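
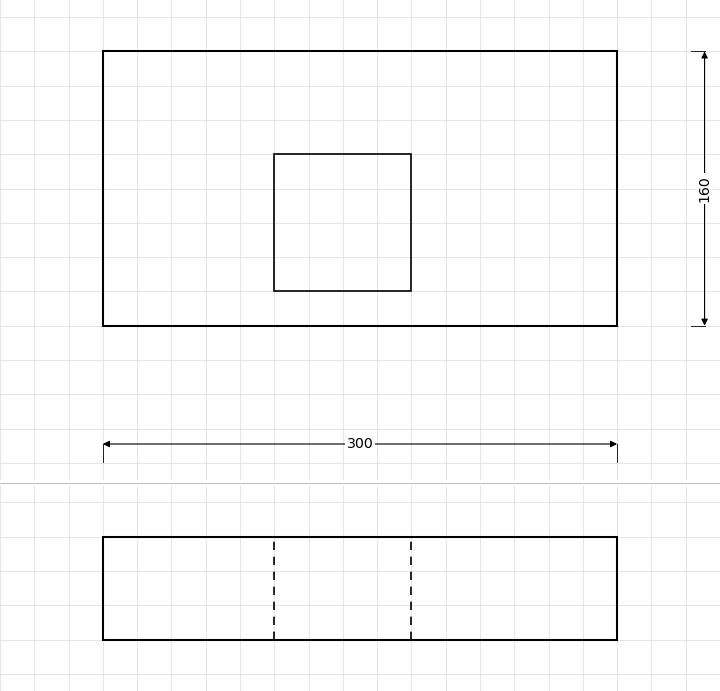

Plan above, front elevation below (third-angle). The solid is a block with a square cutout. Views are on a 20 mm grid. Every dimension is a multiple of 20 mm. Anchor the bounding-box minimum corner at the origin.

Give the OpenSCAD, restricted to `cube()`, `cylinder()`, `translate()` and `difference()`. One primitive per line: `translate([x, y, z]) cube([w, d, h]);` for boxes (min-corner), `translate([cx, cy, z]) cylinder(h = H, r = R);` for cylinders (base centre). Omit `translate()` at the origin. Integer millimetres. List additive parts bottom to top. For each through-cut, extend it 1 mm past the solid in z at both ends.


difference() {
  cube([300, 160, 60]);
  translate([100, 20, -1]) cube([80, 80, 62]);
}


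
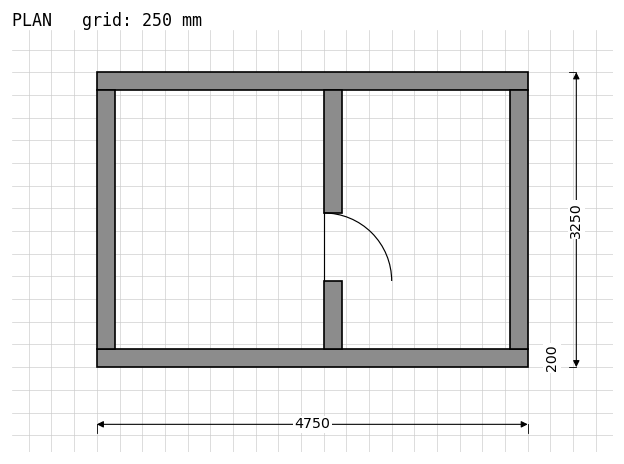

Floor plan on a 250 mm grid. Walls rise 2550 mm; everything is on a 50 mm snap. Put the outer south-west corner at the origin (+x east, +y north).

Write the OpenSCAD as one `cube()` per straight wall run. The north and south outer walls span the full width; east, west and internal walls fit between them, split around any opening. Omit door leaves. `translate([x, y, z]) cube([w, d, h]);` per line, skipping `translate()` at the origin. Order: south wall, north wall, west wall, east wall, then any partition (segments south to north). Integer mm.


cube([4750, 200, 2550]);
translate([0, 3050, 0]) cube([4750, 200, 2550]);
translate([0, 200, 0]) cube([200, 2850, 2550]);
translate([4550, 200, 0]) cube([200, 2850, 2550]);
translate([2500, 200, 0]) cube([200, 750, 2550]);
translate([2500, 1700, 0]) cube([200, 1350, 2550]);


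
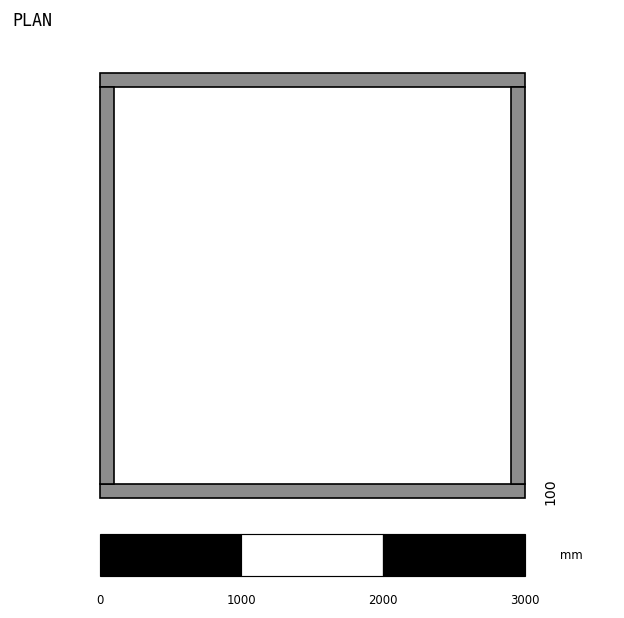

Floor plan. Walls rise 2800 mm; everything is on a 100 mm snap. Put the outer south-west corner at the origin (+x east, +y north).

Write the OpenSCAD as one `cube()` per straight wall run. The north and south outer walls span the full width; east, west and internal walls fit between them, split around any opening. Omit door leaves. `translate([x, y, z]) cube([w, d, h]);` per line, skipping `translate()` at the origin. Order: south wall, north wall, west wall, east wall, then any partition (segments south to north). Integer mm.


cube([3000, 100, 2800]);
translate([0, 2900, 0]) cube([3000, 100, 2800]);
translate([0, 100, 0]) cube([100, 2800, 2800]);
translate([2900, 100, 0]) cube([100, 2800, 2800]);


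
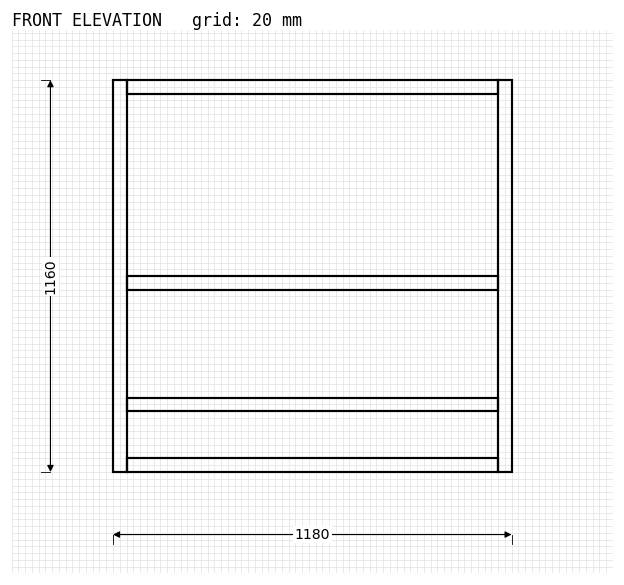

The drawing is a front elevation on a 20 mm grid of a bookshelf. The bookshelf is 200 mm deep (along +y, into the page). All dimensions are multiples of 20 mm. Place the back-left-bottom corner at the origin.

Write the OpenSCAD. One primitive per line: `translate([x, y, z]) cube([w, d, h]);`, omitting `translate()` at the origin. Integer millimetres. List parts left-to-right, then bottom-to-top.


cube([40, 200, 1160]);
translate([40, 0, 0]) cube([1100, 200, 40]);
translate([40, 0, 180]) cube([1100, 200, 40]);
translate([40, 0, 540]) cube([1100, 200, 40]);
translate([40, 0, 1120]) cube([1100, 200, 40]);
translate([1140, 0, 0]) cube([40, 200, 1160]);


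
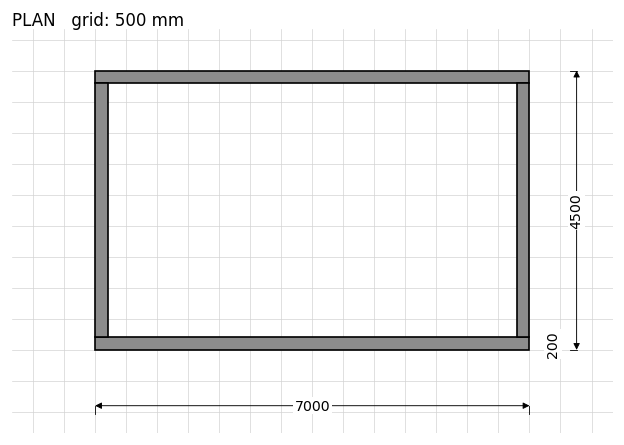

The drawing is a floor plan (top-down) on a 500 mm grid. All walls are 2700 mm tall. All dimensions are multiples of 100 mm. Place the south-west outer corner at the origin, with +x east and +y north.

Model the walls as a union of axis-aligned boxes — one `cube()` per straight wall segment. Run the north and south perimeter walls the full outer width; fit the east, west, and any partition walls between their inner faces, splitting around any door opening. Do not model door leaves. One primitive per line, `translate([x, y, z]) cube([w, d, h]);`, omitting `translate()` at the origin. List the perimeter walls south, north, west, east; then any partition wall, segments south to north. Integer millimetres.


cube([7000, 200, 2700]);
translate([0, 4300, 0]) cube([7000, 200, 2700]);
translate([0, 200, 0]) cube([200, 4100, 2700]);
translate([6800, 200, 0]) cube([200, 4100, 2700]);


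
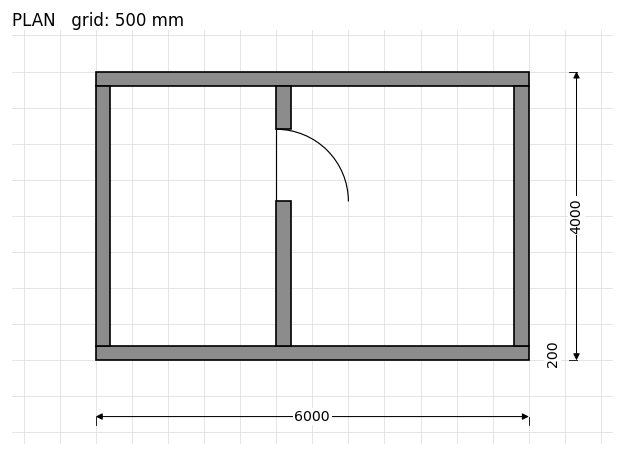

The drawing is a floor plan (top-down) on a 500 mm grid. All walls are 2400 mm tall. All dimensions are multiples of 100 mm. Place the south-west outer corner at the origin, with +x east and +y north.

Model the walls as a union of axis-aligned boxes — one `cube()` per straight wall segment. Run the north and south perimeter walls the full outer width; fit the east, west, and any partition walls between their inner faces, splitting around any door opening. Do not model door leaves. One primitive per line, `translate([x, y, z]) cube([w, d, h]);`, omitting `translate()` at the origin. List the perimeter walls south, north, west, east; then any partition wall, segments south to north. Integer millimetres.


cube([6000, 200, 2400]);
translate([0, 3800, 0]) cube([6000, 200, 2400]);
translate([0, 200, 0]) cube([200, 3600, 2400]);
translate([5800, 200, 0]) cube([200, 3600, 2400]);
translate([2500, 200, 0]) cube([200, 2000, 2400]);
translate([2500, 3200, 0]) cube([200, 600, 2400]);


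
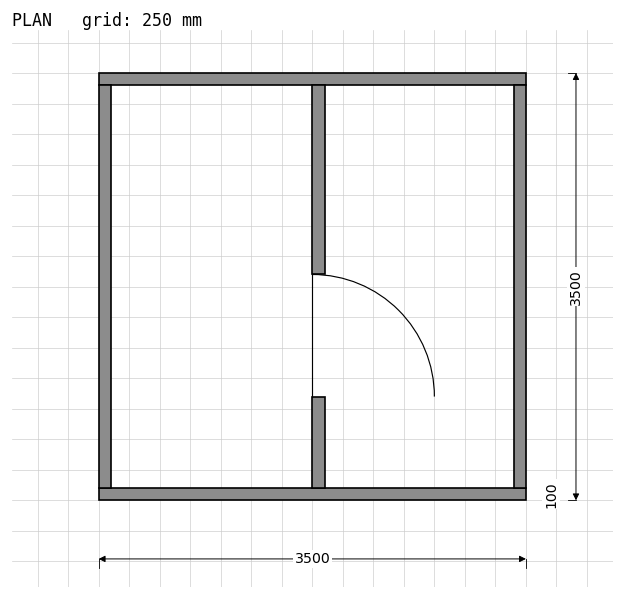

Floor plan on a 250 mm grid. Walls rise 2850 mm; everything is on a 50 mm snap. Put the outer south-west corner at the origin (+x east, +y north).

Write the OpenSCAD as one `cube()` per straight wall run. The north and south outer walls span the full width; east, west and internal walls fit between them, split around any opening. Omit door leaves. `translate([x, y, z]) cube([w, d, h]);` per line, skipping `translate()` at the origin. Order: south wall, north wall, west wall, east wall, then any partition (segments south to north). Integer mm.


cube([3500, 100, 2850]);
translate([0, 3400, 0]) cube([3500, 100, 2850]);
translate([0, 100, 0]) cube([100, 3300, 2850]);
translate([3400, 100, 0]) cube([100, 3300, 2850]);
translate([1750, 100, 0]) cube([100, 750, 2850]);
translate([1750, 1850, 0]) cube([100, 1550, 2850]);


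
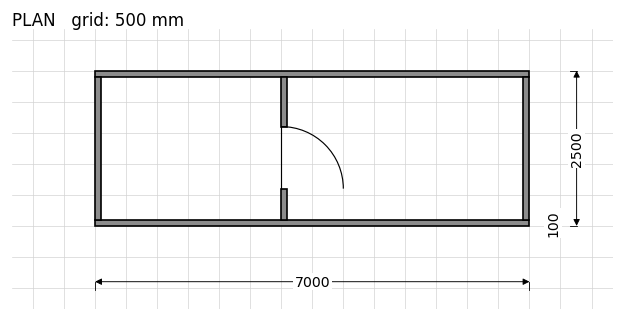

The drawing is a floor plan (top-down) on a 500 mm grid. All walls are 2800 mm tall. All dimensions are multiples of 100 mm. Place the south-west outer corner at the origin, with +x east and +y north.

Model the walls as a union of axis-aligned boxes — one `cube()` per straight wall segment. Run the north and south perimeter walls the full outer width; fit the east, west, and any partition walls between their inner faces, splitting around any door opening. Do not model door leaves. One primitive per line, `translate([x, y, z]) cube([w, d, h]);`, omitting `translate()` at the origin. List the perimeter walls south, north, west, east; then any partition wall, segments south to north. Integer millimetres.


cube([7000, 100, 2800]);
translate([0, 2400, 0]) cube([7000, 100, 2800]);
translate([0, 100, 0]) cube([100, 2300, 2800]);
translate([6900, 100, 0]) cube([100, 2300, 2800]);
translate([3000, 100, 0]) cube([100, 500, 2800]);
translate([3000, 1600, 0]) cube([100, 800, 2800]);


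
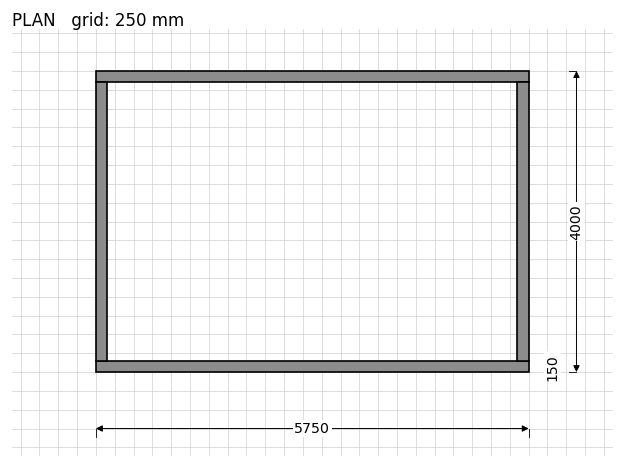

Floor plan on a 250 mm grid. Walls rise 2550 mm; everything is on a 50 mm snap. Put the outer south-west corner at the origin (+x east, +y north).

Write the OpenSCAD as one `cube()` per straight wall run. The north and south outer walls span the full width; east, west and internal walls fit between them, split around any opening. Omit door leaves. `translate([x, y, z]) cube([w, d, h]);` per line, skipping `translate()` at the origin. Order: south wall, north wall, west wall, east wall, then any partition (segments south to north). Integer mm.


cube([5750, 150, 2550]);
translate([0, 3850, 0]) cube([5750, 150, 2550]);
translate([0, 150, 0]) cube([150, 3700, 2550]);
translate([5600, 150, 0]) cube([150, 3700, 2550]);


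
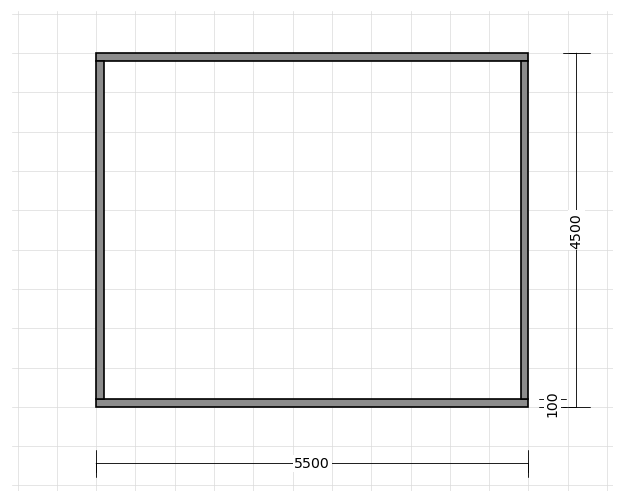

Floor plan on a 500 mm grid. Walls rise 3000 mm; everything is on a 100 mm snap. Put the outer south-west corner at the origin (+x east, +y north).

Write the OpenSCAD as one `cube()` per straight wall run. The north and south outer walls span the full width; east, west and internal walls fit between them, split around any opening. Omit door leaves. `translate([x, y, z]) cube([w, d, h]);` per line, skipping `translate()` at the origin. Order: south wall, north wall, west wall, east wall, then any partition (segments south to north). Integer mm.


cube([5500, 100, 3000]);
translate([0, 4400, 0]) cube([5500, 100, 3000]);
translate([0, 100, 0]) cube([100, 4300, 3000]);
translate([5400, 100, 0]) cube([100, 4300, 3000]);


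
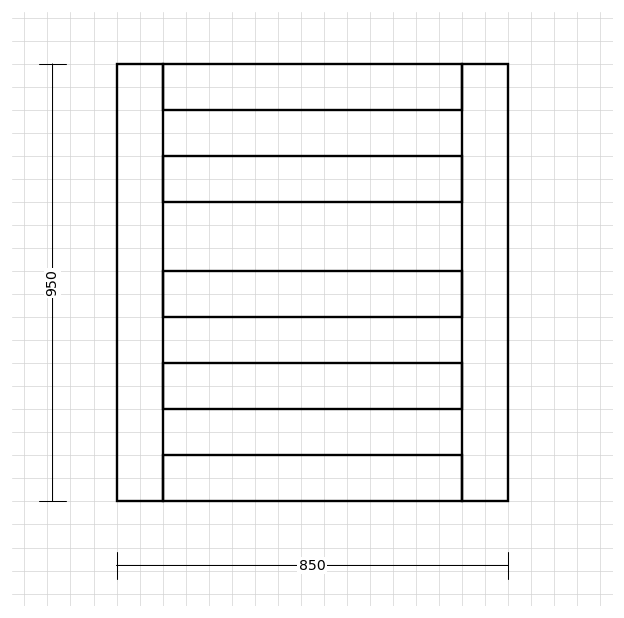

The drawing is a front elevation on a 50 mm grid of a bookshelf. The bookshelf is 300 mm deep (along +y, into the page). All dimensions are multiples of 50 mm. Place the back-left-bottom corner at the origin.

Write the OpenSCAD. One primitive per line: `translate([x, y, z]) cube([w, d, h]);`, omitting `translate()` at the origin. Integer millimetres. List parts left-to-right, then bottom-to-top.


cube([100, 300, 950]);
translate([100, 0, 0]) cube([650, 300, 100]);
translate([100, 0, 200]) cube([650, 300, 100]);
translate([100, 0, 400]) cube([650, 300, 100]);
translate([100, 0, 650]) cube([650, 300, 100]);
translate([100, 0, 850]) cube([650, 300, 100]);
translate([750, 0, 0]) cube([100, 300, 950]);


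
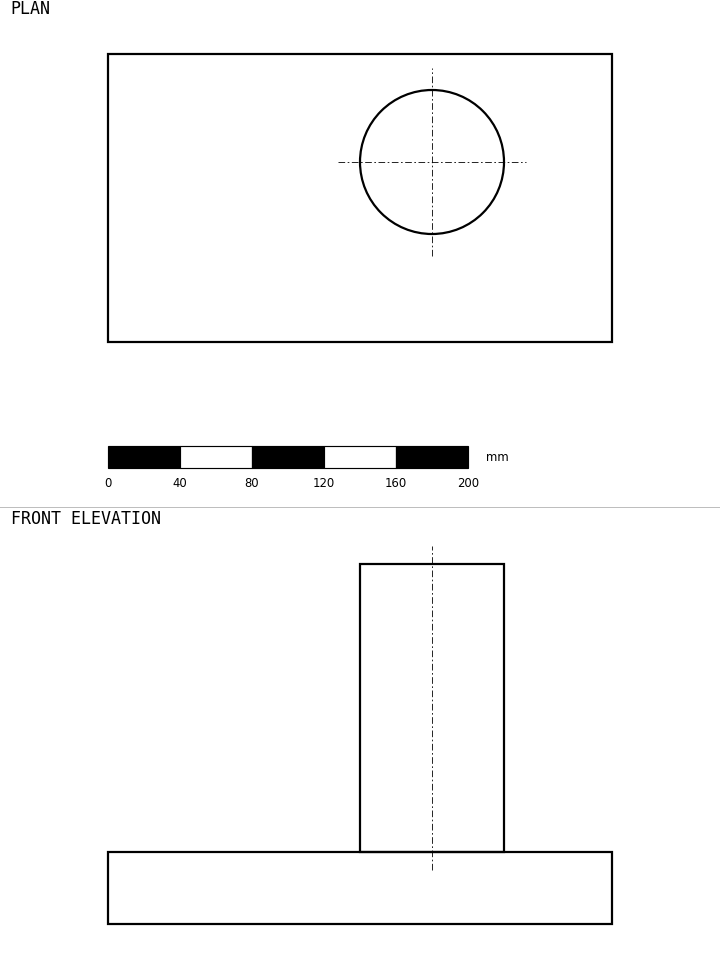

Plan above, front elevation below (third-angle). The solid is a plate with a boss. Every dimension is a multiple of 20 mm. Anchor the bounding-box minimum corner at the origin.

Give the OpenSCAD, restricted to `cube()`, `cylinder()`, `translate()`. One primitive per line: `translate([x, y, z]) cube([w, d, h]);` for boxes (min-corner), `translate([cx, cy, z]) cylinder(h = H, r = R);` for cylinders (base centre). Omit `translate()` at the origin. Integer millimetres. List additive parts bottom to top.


cube([280, 160, 40]);
translate([180, 100, 40]) cylinder(h = 160, r = 40);


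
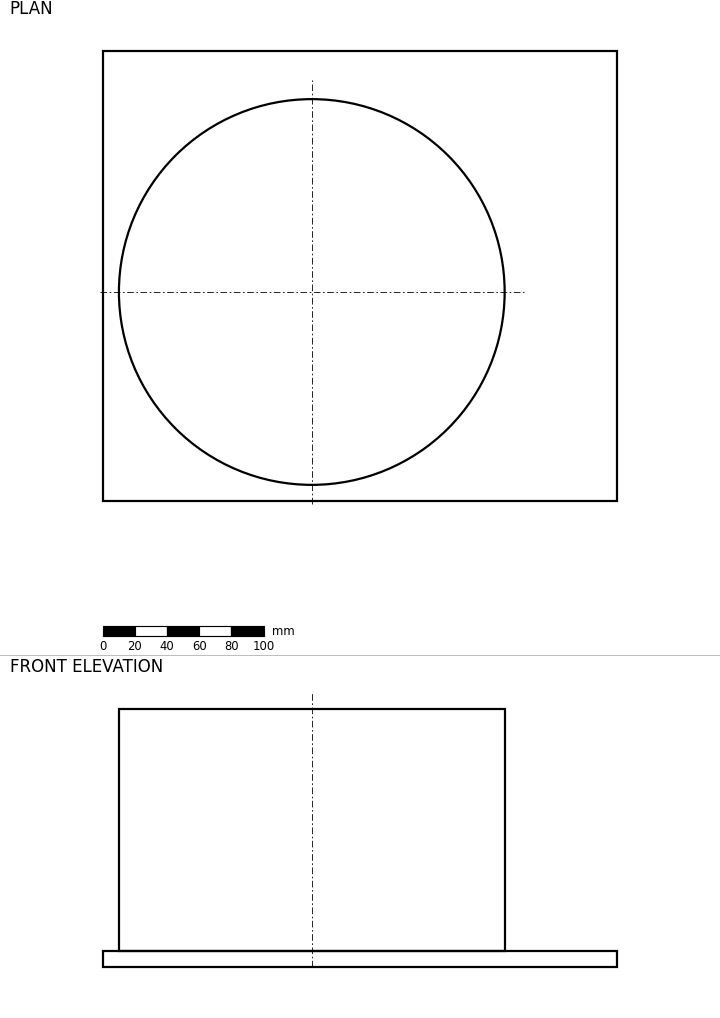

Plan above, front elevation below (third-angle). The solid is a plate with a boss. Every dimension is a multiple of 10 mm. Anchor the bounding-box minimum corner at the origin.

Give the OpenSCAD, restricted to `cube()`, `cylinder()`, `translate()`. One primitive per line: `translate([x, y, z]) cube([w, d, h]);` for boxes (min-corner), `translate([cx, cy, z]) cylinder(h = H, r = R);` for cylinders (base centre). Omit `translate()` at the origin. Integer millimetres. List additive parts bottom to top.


cube([320, 280, 10]);
translate([130, 130, 10]) cylinder(h = 150, r = 120);


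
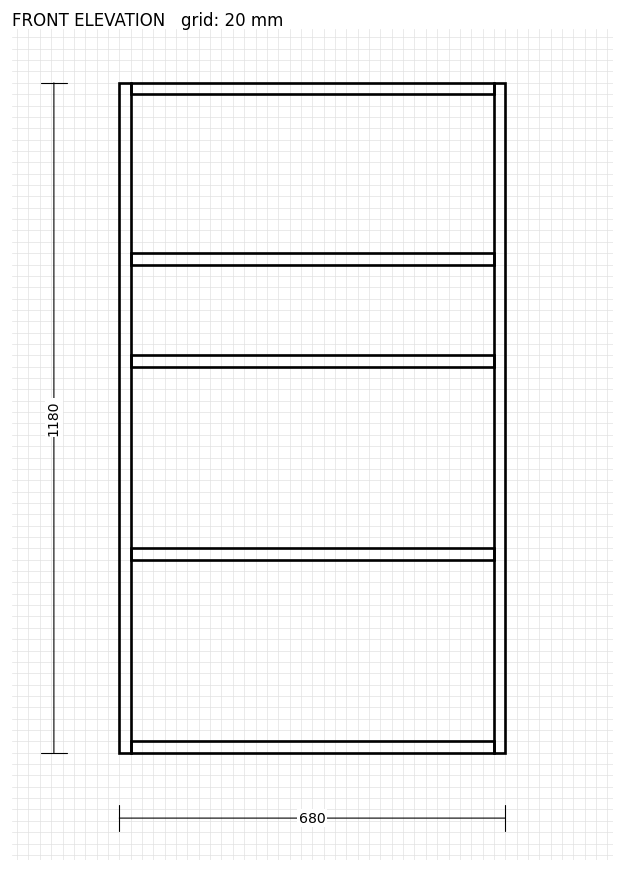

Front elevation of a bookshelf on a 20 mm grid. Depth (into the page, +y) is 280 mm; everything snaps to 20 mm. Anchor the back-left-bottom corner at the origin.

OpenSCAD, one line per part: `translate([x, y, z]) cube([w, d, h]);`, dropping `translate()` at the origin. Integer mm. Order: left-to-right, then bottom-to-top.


cube([20, 280, 1180]);
translate([20, 0, 0]) cube([640, 280, 20]);
translate([20, 0, 340]) cube([640, 280, 20]);
translate([20, 0, 680]) cube([640, 280, 20]);
translate([20, 0, 860]) cube([640, 280, 20]);
translate([20, 0, 1160]) cube([640, 280, 20]);
translate([660, 0, 0]) cube([20, 280, 1180]);


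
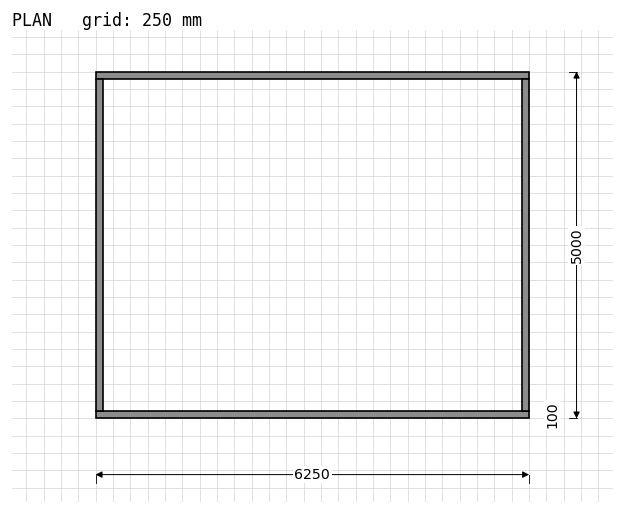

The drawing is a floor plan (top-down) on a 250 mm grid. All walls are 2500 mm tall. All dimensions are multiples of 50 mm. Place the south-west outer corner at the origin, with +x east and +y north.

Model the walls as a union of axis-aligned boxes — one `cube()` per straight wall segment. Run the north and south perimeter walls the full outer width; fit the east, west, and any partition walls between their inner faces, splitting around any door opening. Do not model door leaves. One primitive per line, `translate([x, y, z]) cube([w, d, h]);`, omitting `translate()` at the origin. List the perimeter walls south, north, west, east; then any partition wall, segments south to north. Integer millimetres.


cube([6250, 100, 2500]);
translate([0, 4900, 0]) cube([6250, 100, 2500]);
translate([0, 100, 0]) cube([100, 4800, 2500]);
translate([6150, 100, 0]) cube([100, 4800, 2500]);


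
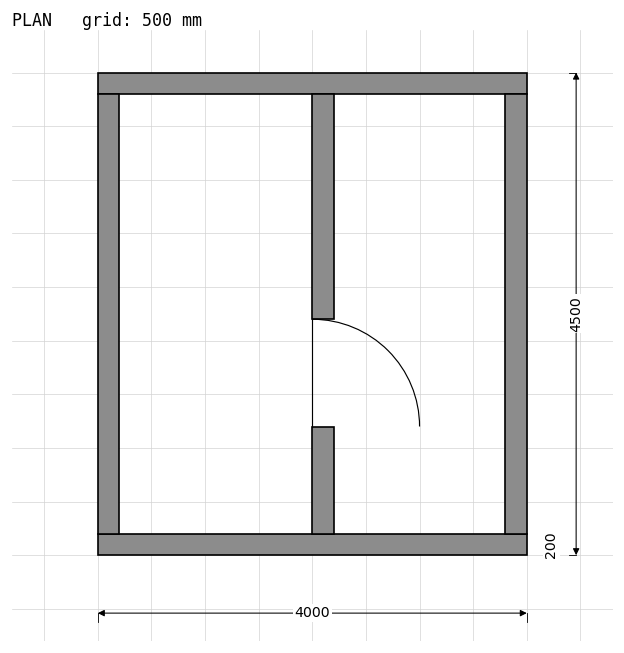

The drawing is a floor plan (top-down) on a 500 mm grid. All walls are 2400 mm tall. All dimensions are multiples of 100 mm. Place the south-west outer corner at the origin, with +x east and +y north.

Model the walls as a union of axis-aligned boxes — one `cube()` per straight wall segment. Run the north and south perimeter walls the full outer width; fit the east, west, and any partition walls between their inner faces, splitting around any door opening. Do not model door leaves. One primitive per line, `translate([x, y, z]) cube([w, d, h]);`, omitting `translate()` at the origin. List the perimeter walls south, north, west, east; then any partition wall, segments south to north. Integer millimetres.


cube([4000, 200, 2400]);
translate([0, 4300, 0]) cube([4000, 200, 2400]);
translate([0, 200, 0]) cube([200, 4100, 2400]);
translate([3800, 200, 0]) cube([200, 4100, 2400]);
translate([2000, 200, 0]) cube([200, 1000, 2400]);
translate([2000, 2200, 0]) cube([200, 2100, 2400]);


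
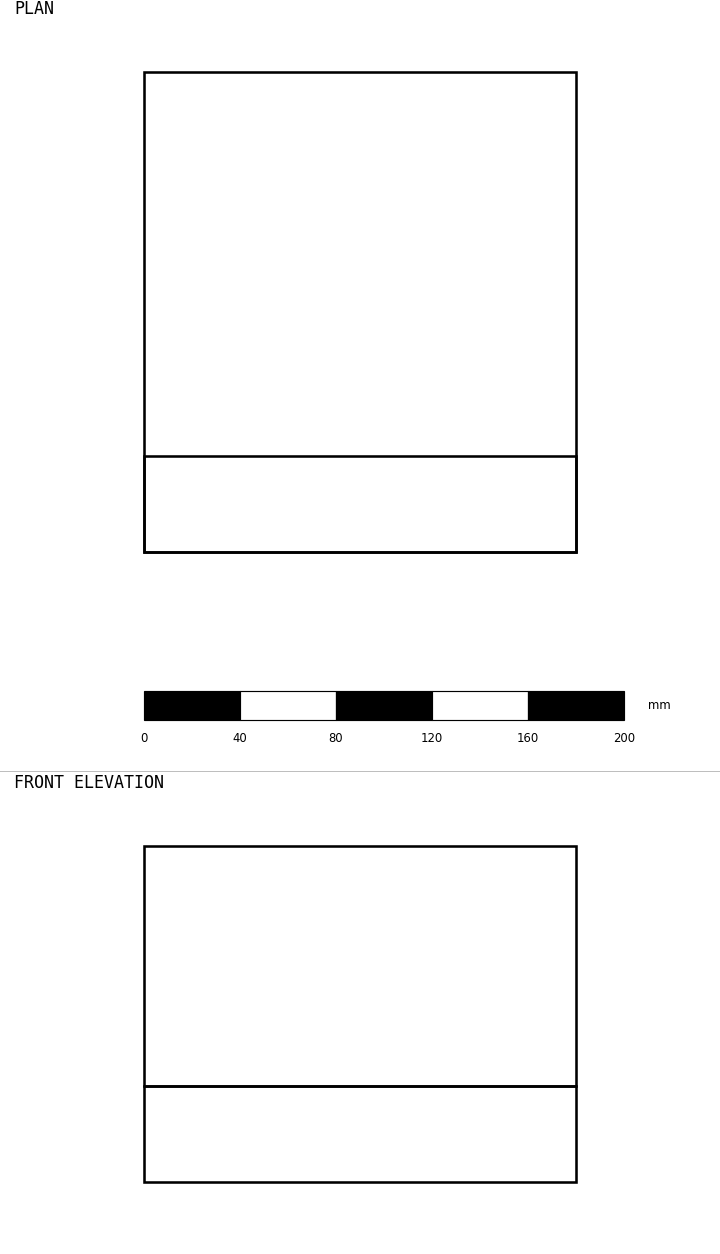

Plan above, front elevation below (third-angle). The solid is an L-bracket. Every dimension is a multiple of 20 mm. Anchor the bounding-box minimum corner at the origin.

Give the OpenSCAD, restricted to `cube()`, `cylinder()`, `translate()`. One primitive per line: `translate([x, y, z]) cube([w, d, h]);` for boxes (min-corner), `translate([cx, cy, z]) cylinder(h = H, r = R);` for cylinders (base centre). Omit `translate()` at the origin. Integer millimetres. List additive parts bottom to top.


cube([180, 200, 40]);
translate([0, 0, 40]) cube([180, 40, 100]);


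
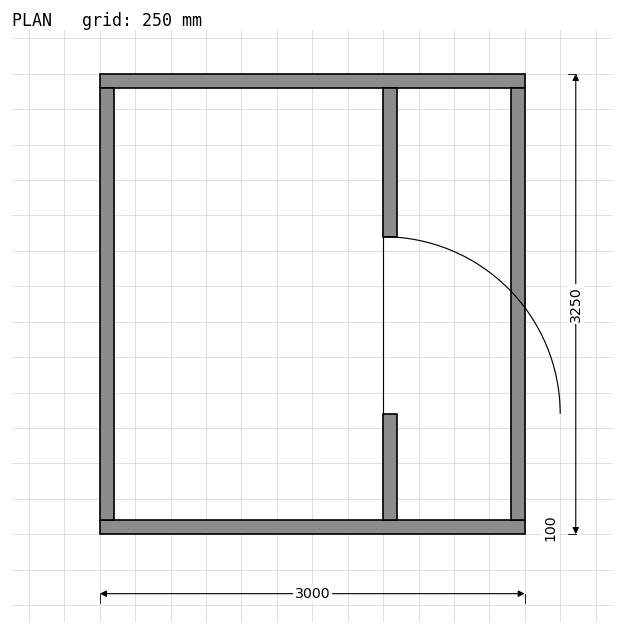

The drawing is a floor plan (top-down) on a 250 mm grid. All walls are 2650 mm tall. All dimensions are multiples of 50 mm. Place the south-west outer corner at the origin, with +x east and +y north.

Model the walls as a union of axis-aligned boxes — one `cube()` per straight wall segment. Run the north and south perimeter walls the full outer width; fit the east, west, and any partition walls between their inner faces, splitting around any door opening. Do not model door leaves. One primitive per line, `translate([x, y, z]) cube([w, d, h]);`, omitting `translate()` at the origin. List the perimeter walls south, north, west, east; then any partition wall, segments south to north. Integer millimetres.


cube([3000, 100, 2650]);
translate([0, 3150, 0]) cube([3000, 100, 2650]);
translate([0, 100, 0]) cube([100, 3050, 2650]);
translate([2900, 100, 0]) cube([100, 3050, 2650]);
translate([2000, 100, 0]) cube([100, 750, 2650]);
translate([2000, 2100, 0]) cube([100, 1050, 2650]);


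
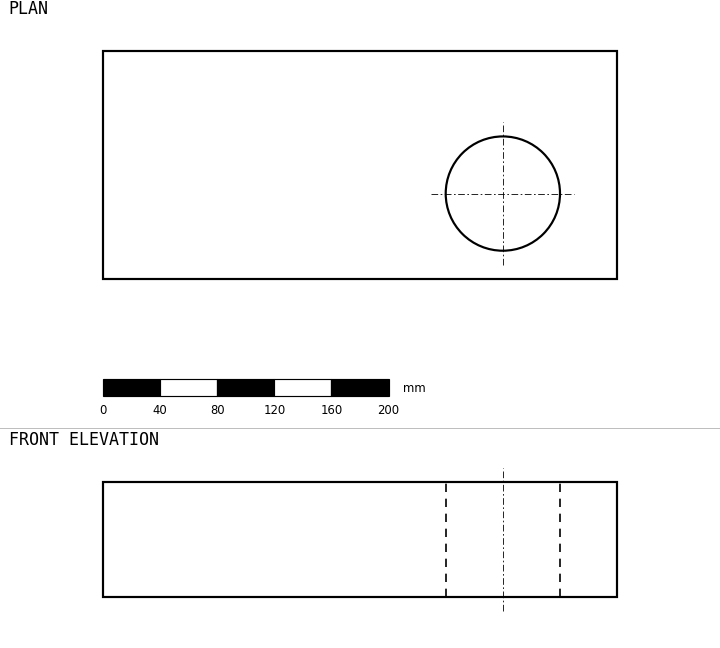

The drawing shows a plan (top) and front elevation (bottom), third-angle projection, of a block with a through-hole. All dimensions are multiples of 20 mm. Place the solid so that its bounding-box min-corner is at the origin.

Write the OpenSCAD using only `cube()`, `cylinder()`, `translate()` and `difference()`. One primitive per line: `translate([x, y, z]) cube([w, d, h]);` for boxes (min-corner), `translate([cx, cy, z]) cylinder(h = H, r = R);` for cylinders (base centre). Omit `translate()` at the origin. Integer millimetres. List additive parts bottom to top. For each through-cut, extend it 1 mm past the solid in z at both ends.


difference() {
  cube([360, 160, 80]);
  translate([280, 60, -1]) cylinder(h = 82, r = 40);
}


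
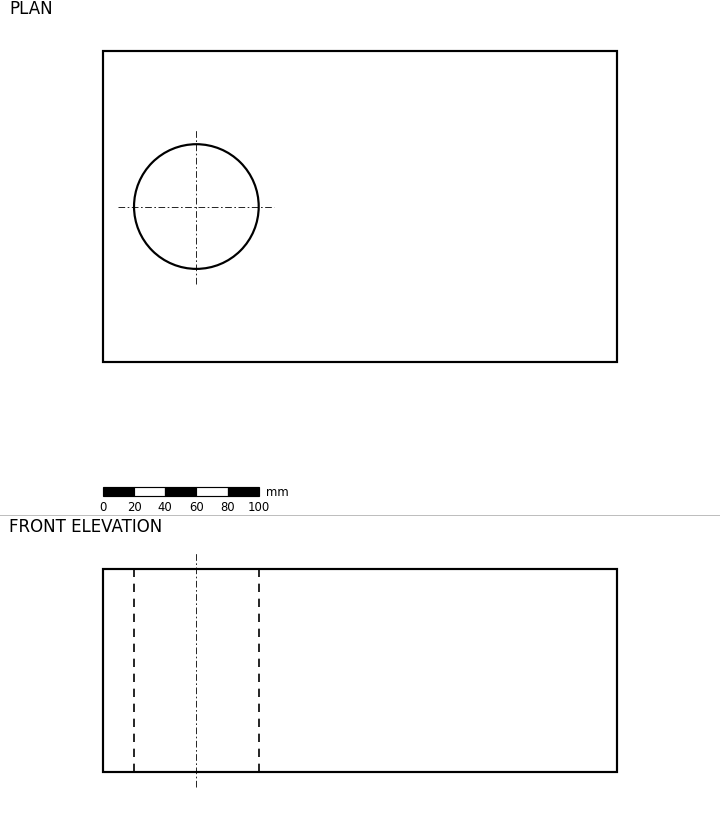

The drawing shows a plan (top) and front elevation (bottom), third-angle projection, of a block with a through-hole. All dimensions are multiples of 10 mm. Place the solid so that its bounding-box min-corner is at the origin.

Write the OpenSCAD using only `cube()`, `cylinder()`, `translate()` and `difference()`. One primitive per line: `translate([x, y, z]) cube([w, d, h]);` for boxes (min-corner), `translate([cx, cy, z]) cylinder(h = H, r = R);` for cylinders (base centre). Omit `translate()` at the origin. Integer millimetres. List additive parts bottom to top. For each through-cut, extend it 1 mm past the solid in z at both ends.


difference() {
  cube([330, 200, 130]);
  translate([60, 100, -1]) cylinder(h = 132, r = 40);
}


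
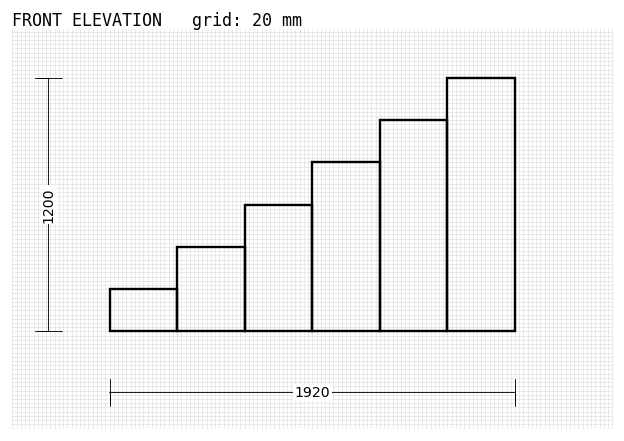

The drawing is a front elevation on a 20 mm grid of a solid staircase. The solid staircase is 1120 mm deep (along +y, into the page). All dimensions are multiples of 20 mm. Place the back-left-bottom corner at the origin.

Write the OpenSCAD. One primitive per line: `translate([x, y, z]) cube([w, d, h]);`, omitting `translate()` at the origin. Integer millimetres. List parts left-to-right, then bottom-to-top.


cube([320, 1120, 200]);
translate([320, 0, 0]) cube([320, 1120, 400]);
translate([640, 0, 0]) cube([320, 1120, 600]);
translate([960, 0, 0]) cube([320, 1120, 800]);
translate([1280, 0, 0]) cube([320, 1120, 1000]);
translate([1600, 0, 0]) cube([320, 1120, 1200]);


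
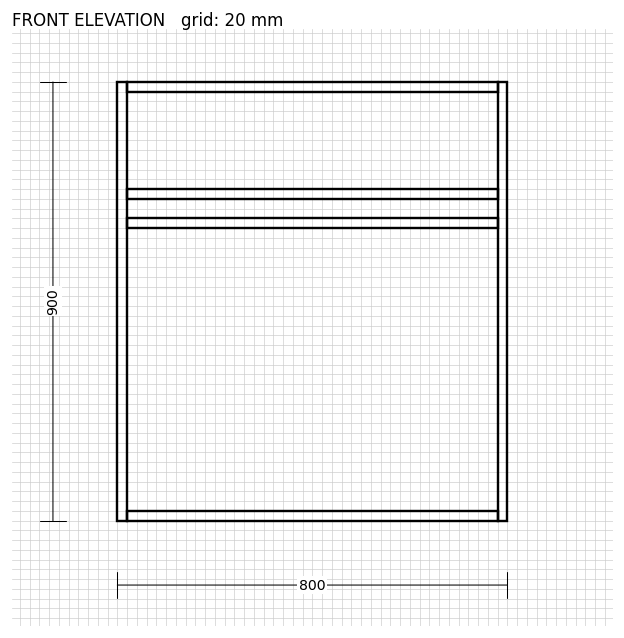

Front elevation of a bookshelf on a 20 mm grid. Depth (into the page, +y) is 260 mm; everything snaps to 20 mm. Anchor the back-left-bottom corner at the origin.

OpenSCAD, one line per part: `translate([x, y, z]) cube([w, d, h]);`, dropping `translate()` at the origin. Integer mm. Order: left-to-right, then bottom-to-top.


cube([20, 260, 900]);
translate([20, 0, 0]) cube([760, 260, 20]);
translate([20, 0, 600]) cube([760, 260, 20]);
translate([20, 0, 660]) cube([760, 260, 20]);
translate([20, 0, 880]) cube([760, 260, 20]);
translate([780, 0, 0]) cube([20, 260, 900]);


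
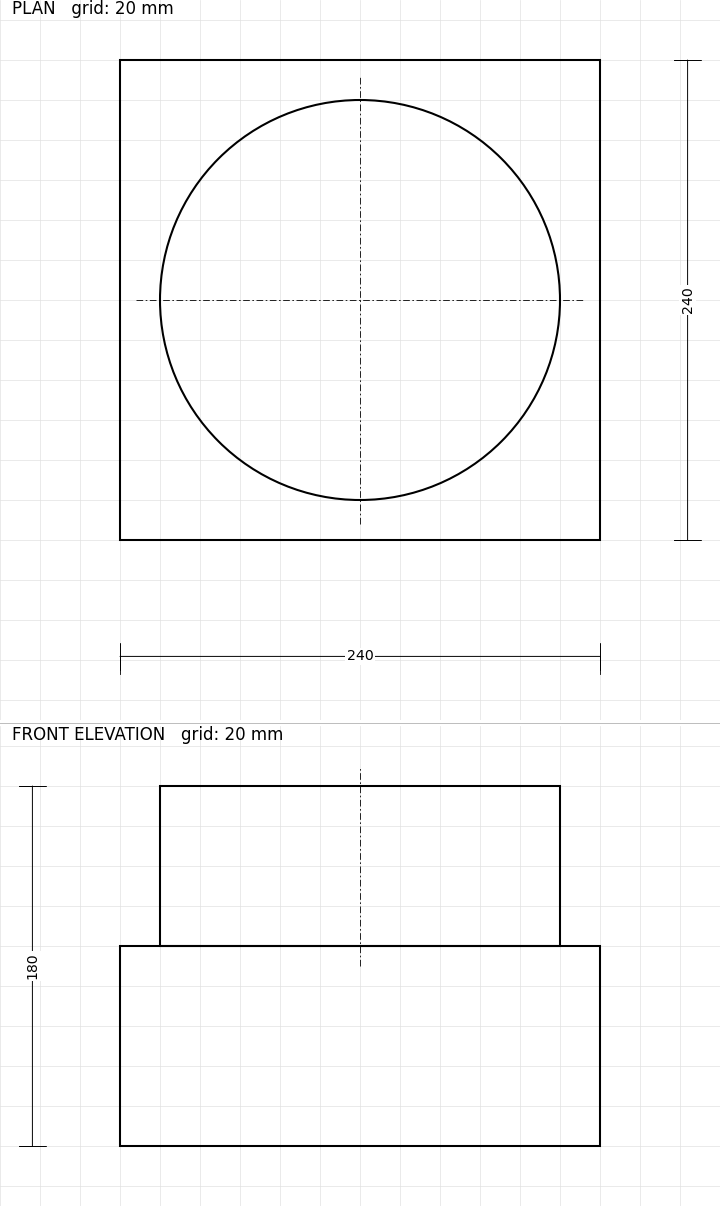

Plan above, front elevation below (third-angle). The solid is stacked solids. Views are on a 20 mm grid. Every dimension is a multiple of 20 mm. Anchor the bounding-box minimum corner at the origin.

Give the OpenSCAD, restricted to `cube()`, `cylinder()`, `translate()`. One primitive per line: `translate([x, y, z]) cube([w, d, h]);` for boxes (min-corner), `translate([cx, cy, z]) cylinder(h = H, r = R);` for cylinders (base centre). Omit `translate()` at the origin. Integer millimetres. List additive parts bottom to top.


cube([240, 240, 100]);
translate([120, 120, 100]) cylinder(h = 80, r = 100);


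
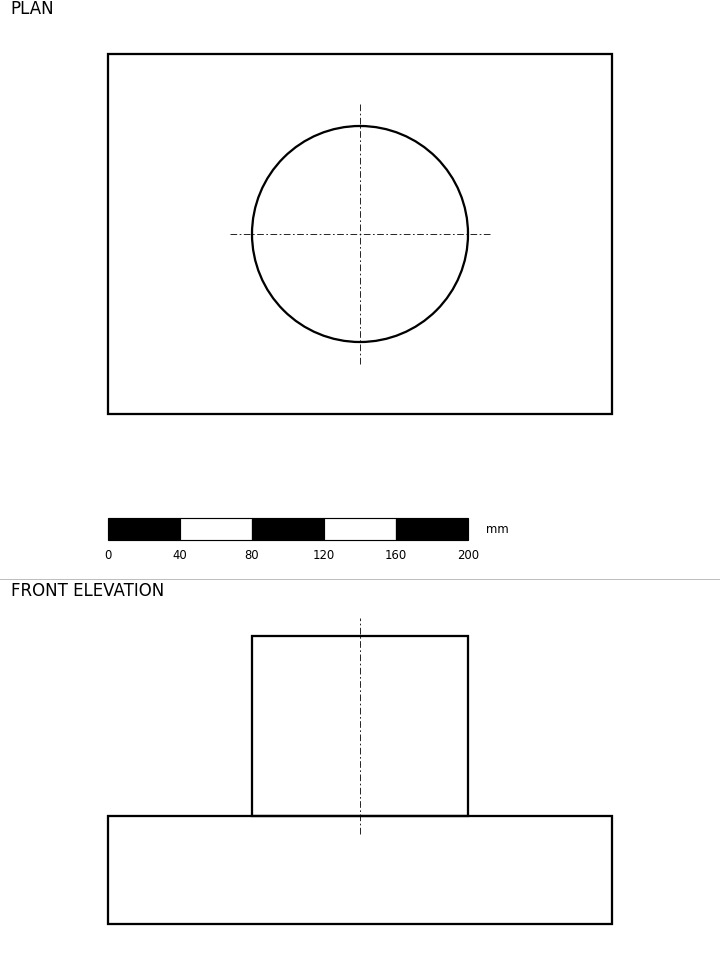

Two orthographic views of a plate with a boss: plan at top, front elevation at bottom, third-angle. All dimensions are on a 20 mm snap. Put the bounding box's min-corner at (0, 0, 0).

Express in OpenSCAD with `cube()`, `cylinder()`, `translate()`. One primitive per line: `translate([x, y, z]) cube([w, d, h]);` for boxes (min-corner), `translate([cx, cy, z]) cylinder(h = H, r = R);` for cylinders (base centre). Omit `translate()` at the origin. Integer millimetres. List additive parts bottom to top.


cube([280, 200, 60]);
translate([140, 100, 60]) cylinder(h = 100, r = 60);


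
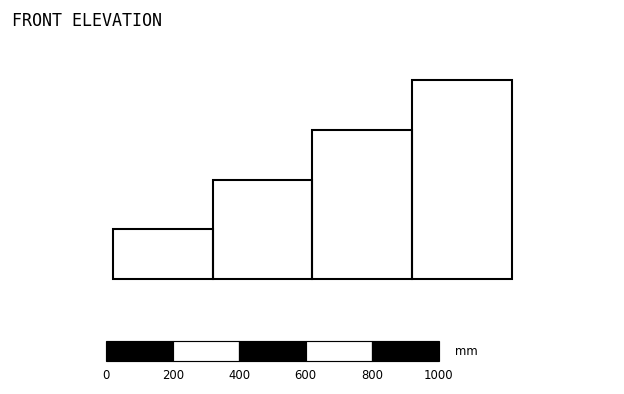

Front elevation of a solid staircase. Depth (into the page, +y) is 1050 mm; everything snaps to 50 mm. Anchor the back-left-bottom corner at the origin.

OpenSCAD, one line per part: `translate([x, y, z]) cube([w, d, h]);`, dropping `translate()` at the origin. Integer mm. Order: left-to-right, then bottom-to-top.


cube([300, 1050, 150]);
translate([300, 0, 0]) cube([300, 1050, 300]);
translate([600, 0, 0]) cube([300, 1050, 450]);
translate([900, 0, 0]) cube([300, 1050, 600]);


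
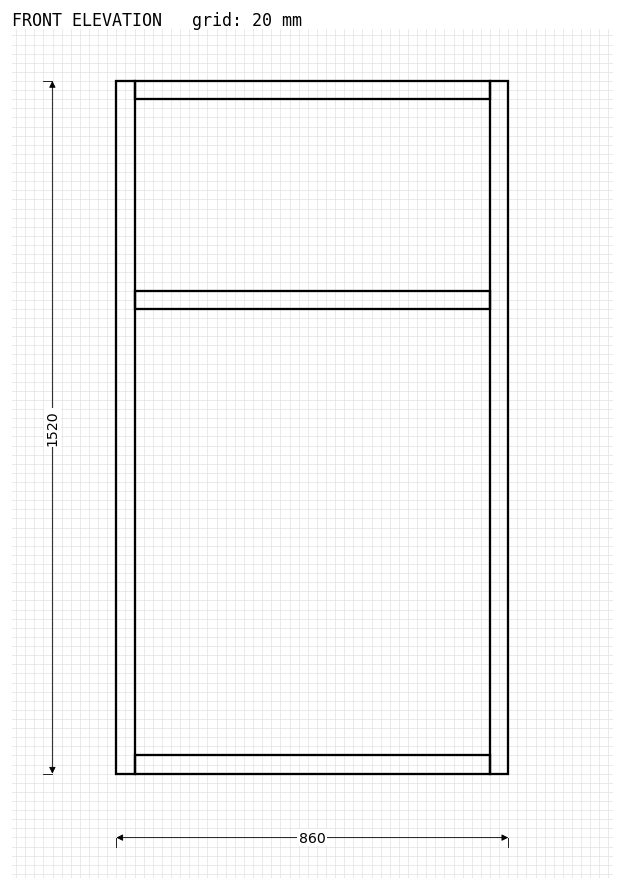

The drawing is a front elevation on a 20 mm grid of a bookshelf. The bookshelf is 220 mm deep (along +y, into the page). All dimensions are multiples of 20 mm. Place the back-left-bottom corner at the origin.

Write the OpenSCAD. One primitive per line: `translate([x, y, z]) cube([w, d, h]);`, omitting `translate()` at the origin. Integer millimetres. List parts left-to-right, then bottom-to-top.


cube([40, 220, 1520]);
translate([40, 0, 0]) cube([780, 220, 40]);
translate([40, 0, 1020]) cube([780, 220, 40]);
translate([40, 0, 1480]) cube([780, 220, 40]);
translate([820, 0, 0]) cube([40, 220, 1520]);


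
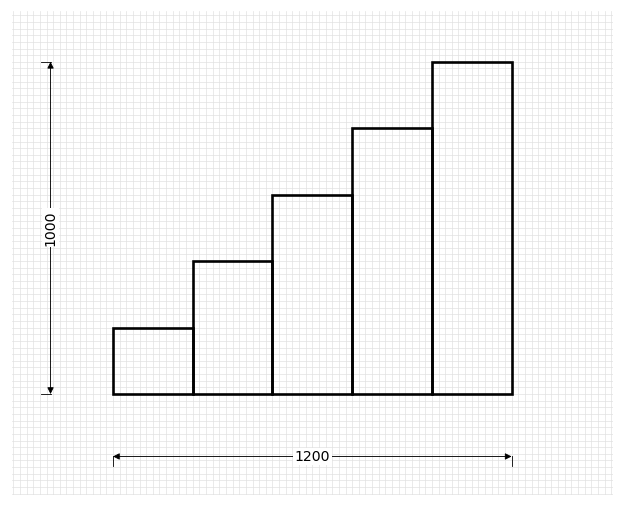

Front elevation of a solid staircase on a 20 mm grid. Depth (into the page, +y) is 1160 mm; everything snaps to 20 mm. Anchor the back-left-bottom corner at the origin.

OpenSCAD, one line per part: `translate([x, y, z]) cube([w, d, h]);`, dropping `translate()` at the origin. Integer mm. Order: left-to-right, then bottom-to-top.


cube([240, 1160, 200]);
translate([240, 0, 0]) cube([240, 1160, 400]);
translate([480, 0, 0]) cube([240, 1160, 600]);
translate([720, 0, 0]) cube([240, 1160, 800]);
translate([960, 0, 0]) cube([240, 1160, 1000]);


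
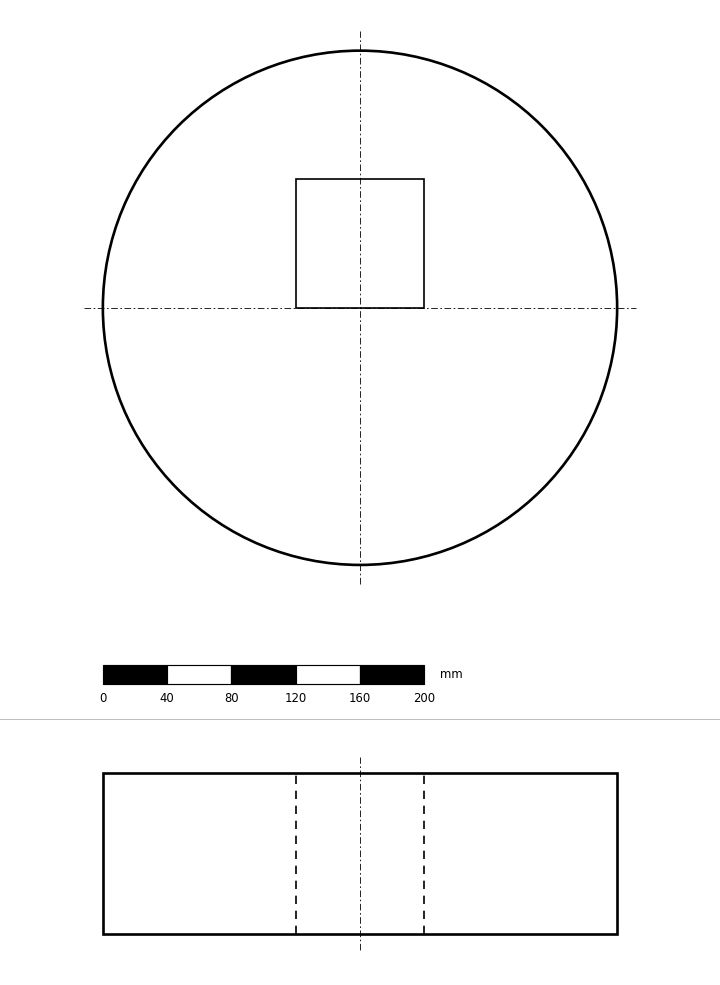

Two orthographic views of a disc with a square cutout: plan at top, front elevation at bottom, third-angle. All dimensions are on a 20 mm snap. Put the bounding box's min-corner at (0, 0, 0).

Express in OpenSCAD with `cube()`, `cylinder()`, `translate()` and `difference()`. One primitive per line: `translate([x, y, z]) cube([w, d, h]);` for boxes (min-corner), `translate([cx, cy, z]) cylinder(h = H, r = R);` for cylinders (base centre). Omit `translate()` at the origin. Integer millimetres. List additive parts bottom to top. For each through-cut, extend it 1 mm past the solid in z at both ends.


difference() {
  translate([160, 160, 0]) cylinder(h = 100, r = 160);
  translate([120, 160, -1]) cube([80, 80, 102]);
}


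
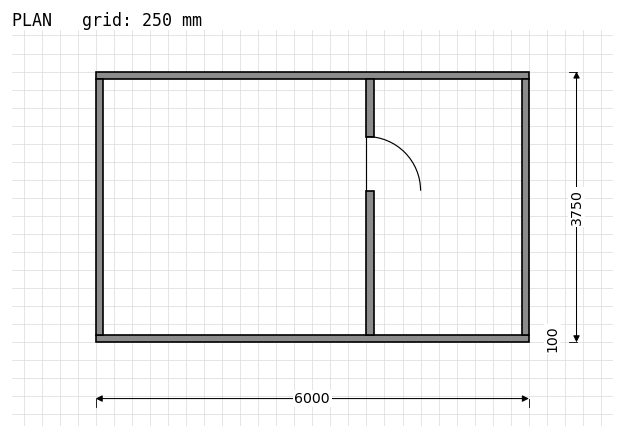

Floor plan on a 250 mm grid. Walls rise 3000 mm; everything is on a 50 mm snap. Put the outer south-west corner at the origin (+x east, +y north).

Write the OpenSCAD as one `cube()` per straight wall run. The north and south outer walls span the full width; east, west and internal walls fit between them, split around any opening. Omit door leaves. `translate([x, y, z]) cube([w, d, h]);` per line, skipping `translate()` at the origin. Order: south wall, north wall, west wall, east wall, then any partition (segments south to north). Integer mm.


cube([6000, 100, 3000]);
translate([0, 3650, 0]) cube([6000, 100, 3000]);
translate([0, 100, 0]) cube([100, 3550, 3000]);
translate([5900, 100, 0]) cube([100, 3550, 3000]);
translate([3750, 100, 0]) cube([100, 2000, 3000]);
translate([3750, 2850, 0]) cube([100, 800, 3000]);


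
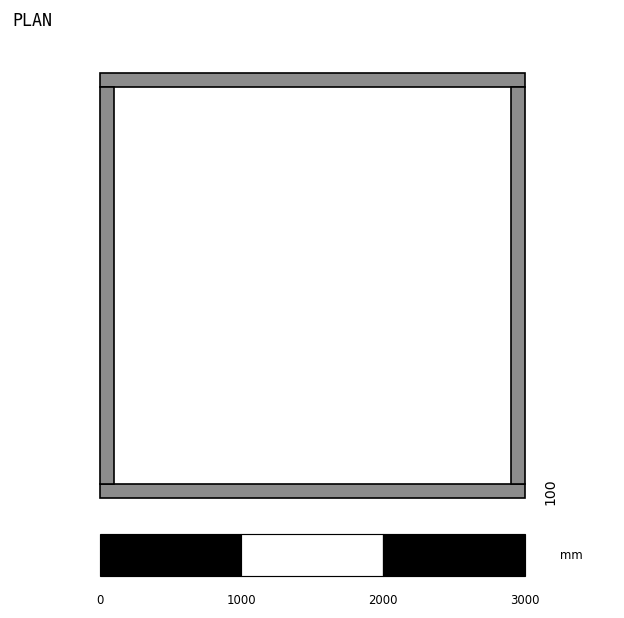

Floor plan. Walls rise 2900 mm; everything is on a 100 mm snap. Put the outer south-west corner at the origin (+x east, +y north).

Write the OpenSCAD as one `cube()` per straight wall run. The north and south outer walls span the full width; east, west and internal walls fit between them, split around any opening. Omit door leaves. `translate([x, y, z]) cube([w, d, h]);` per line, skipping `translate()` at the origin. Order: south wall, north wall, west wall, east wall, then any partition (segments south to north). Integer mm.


cube([3000, 100, 2900]);
translate([0, 2900, 0]) cube([3000, 100, 2900]);
translate([0, 100, 0]) cube([100, 2800, 2900]);
translate([2900, 100, 0]) cube([100, 2800, 2900]);


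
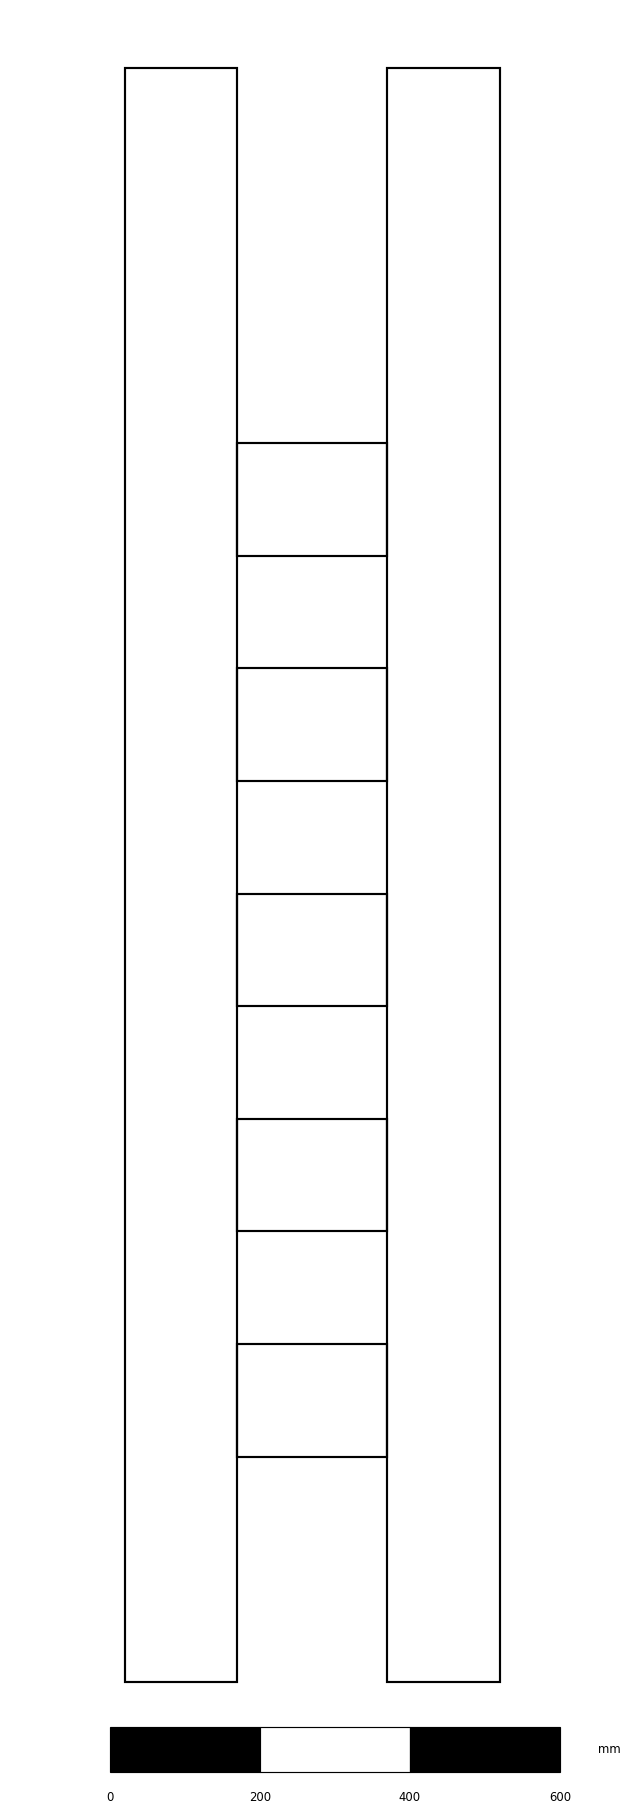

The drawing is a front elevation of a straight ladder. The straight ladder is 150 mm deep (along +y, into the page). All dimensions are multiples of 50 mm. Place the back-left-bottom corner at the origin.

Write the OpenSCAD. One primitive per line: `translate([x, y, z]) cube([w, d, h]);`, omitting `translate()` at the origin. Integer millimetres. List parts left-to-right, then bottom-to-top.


cube([150, 150, 2150]);
translate([150, 0, 300]) cube([200, 150, 150]);
translate([150, 0, 600]) cube([200, 150, 150]);
translate([150, 0, 900]) cube([200, 150, 150]);
translate([150, 0, 1200]) cube([200, 150, 150]);
translate([150, 0, 1500]) cube([200, 150, 150]);
translate([350, 0, 0]) cube([150, 150, 2150]);


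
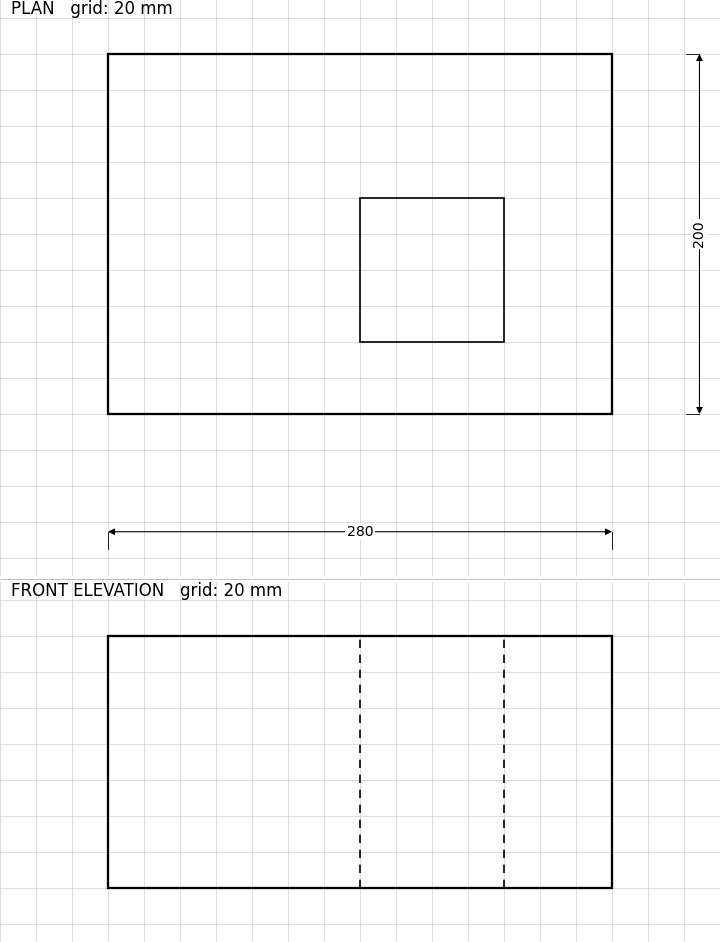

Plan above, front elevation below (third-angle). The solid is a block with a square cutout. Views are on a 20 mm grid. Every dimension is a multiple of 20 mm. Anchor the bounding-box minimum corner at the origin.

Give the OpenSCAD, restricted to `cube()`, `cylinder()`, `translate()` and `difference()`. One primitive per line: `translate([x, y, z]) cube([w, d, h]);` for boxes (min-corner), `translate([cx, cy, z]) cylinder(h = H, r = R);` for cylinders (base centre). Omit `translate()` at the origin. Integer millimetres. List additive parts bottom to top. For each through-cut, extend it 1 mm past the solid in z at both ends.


difference() {
  cube([280, 200, 140]);
  translate([140, 40, -1]) cube([80, 80, 142]);
}


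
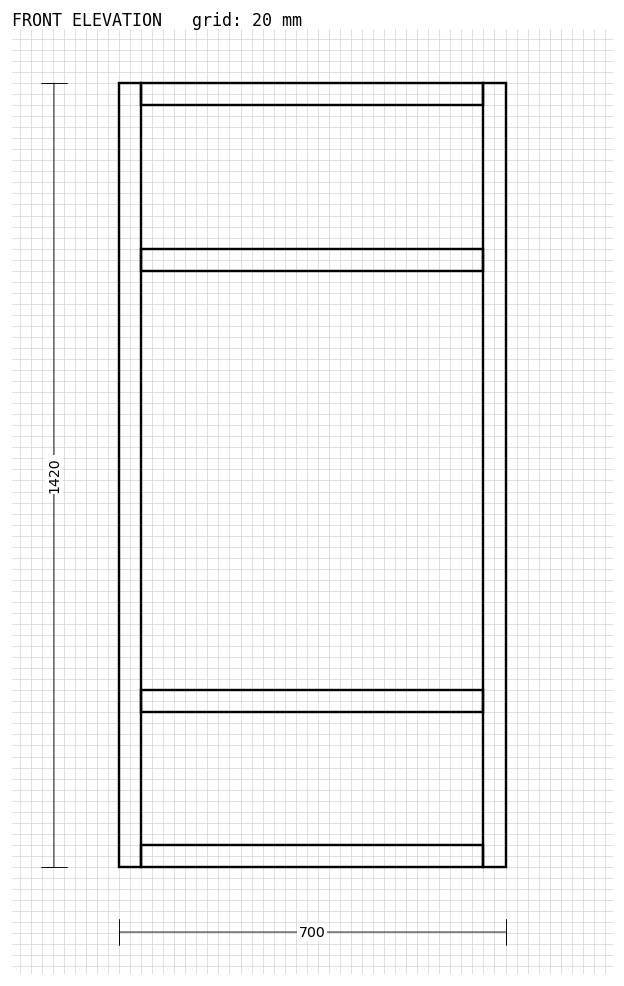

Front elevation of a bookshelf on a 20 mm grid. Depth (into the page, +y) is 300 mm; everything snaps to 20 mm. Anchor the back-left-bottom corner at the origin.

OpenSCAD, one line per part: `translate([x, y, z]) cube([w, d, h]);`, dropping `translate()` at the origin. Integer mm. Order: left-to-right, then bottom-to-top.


cube([40, 300, 1420]);
translate([40, 0, 0]) cube([620, 300, 40]);
translate([40, 0, 280]) cube([620, 300, 40]);
translate([40, 0, 1080]) cube([620, 300, 40]);
translate([40, 0, 1380]) cube([620, 300, 40]);
translate([660, 0, 0]) cube([40, 300, 1420]);


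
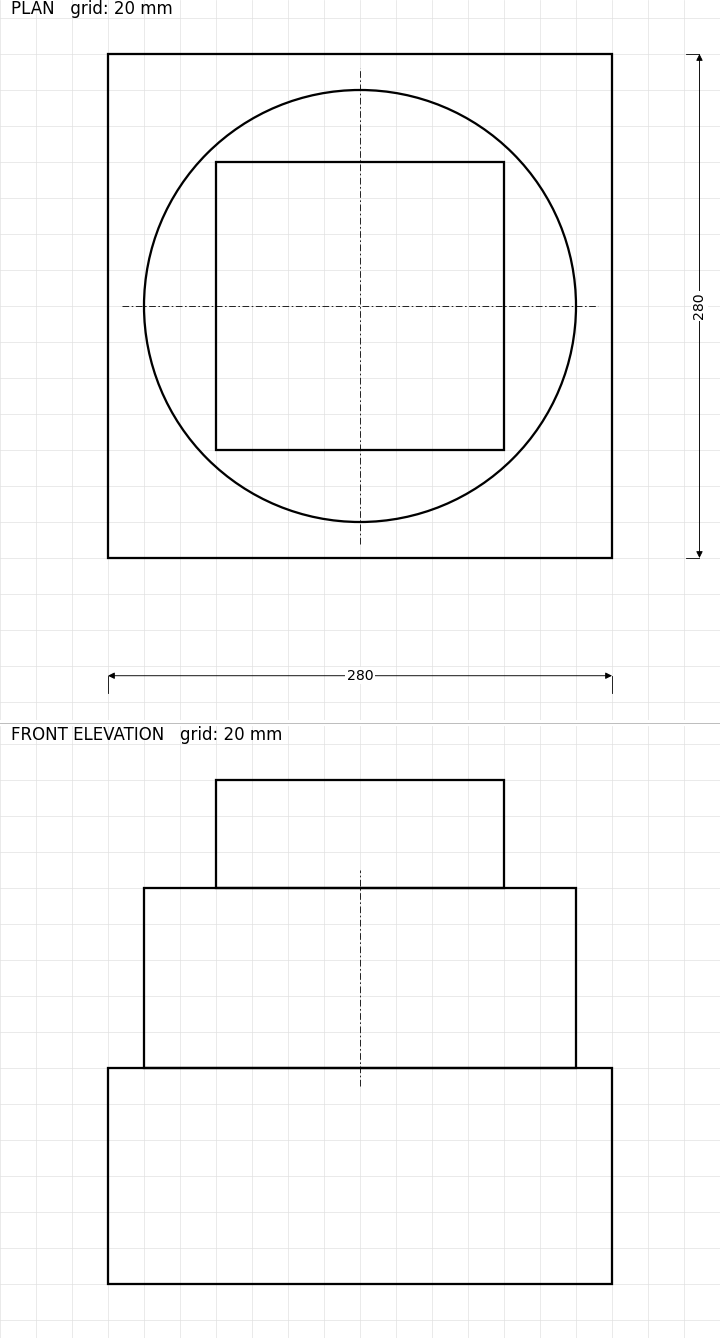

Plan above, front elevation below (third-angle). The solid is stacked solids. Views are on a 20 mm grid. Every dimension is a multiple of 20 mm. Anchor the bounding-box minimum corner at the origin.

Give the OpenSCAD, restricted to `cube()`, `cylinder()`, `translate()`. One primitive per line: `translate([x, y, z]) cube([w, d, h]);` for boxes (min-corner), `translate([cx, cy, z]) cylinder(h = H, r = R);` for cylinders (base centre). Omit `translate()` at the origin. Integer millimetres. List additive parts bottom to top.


cube([280, 280, 120]);
translate([140, 140, 120]) cylinder(h = 100, r = 120);
translate([60, 60, 220]) cube([160, 160, 60]);


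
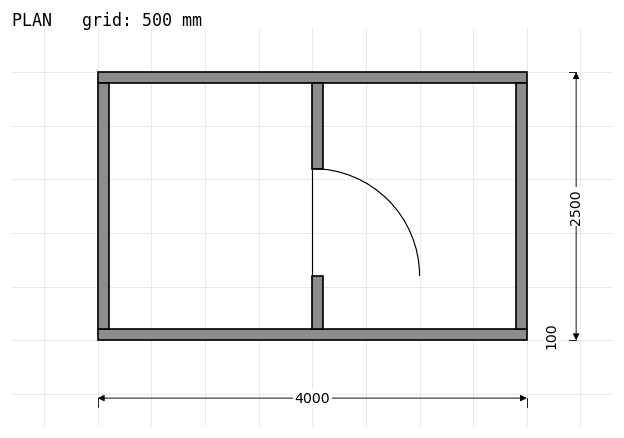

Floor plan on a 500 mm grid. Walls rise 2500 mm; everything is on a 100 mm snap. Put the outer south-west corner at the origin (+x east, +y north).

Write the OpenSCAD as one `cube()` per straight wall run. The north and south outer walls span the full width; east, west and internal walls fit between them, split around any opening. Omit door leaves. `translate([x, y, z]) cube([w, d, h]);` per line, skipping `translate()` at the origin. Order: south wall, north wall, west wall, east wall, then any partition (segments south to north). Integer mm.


cube([4000, 100, 2500]);
translate([0, 2400, 0]) cube([4000, 100, 2500]);
translate([0, 100, 0]) cube([100, 2300, 2500]);
translate([3900, 100, 0]) cube([100, 2300, 2500]);
translate([2000, 100, 0]) cube([100, 500, 2500]);
translate([2000, 1600, 0]) cube([100, 800, 2500]);


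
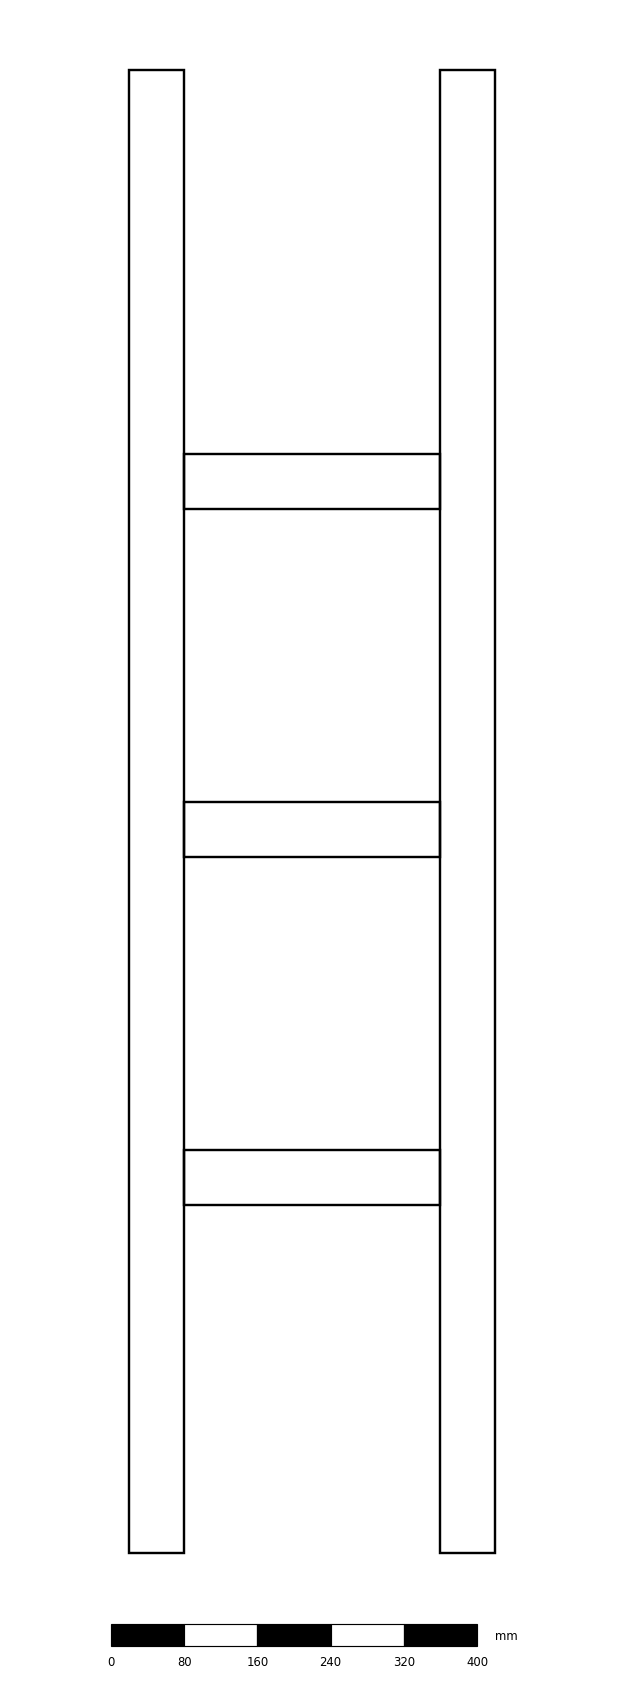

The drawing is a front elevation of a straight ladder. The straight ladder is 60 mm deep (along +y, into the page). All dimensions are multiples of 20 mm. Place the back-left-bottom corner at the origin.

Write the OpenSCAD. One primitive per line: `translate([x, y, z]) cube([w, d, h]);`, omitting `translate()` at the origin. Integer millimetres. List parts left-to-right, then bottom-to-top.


cube([60, 60, 1620]);
translate([60, 0, 380]) cube([280, 60, 60]);
translate([60, 0, 760]) cube([280, 60, 60]);
translate([60, 0, 1140]) cube([280, 60, 60]);
translate([340, 0, 0]) cube([60, 60, 1620]);


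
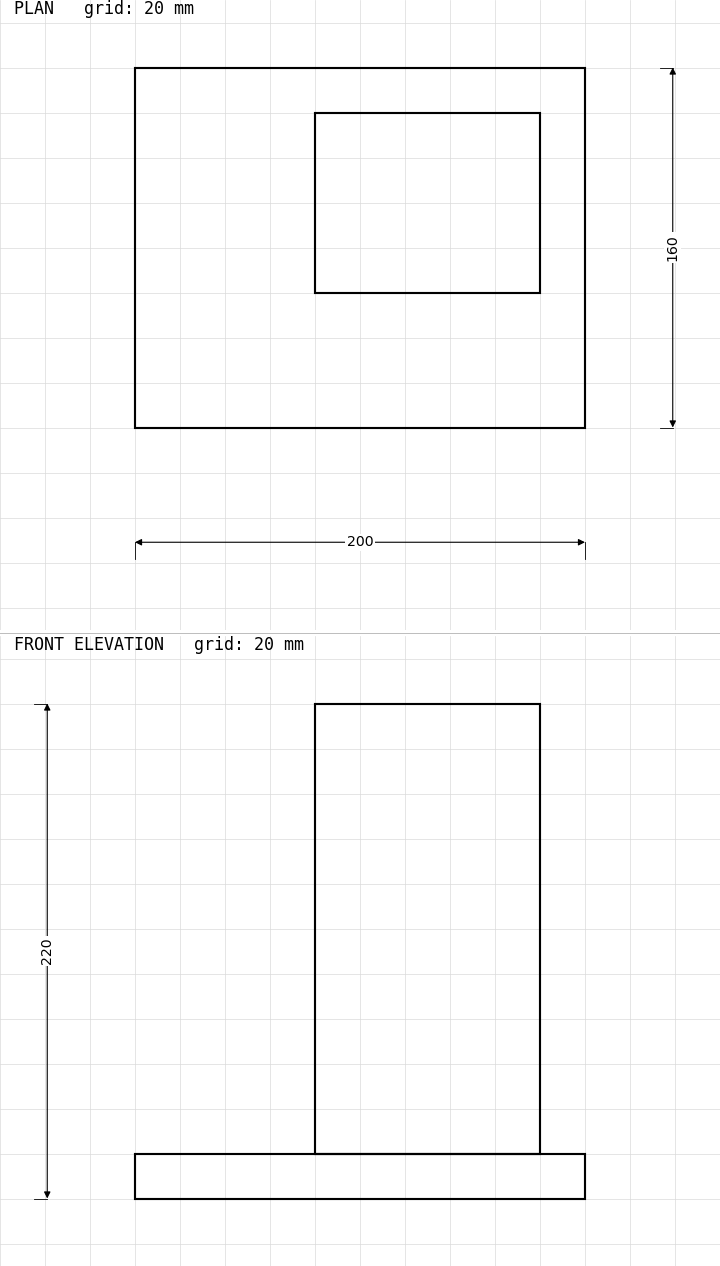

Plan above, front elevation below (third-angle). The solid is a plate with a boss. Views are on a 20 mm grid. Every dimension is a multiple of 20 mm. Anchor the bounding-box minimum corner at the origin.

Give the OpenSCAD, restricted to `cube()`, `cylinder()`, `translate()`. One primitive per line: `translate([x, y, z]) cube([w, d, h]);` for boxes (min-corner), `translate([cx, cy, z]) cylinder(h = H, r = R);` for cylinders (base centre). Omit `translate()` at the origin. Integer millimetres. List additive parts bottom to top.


cube([200, 160, 20]);
translate([80, 60, 20]) cube([100, 80, 200]);


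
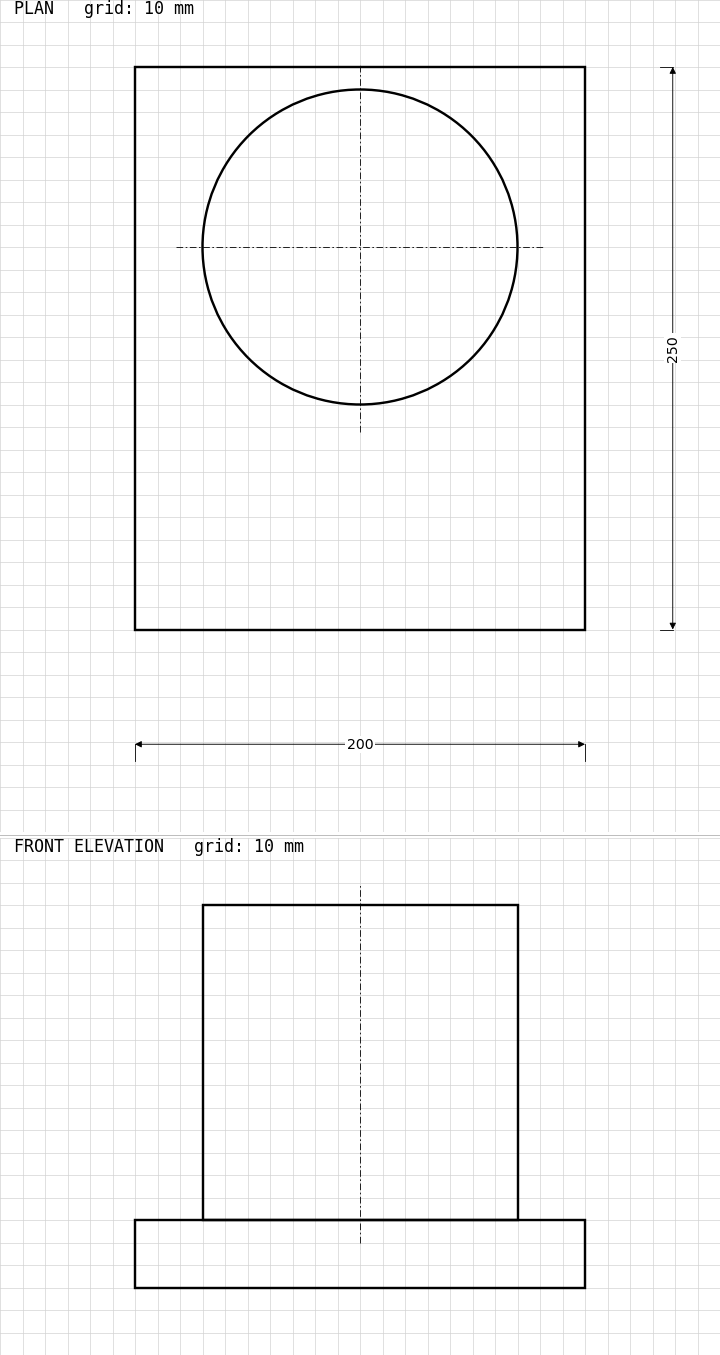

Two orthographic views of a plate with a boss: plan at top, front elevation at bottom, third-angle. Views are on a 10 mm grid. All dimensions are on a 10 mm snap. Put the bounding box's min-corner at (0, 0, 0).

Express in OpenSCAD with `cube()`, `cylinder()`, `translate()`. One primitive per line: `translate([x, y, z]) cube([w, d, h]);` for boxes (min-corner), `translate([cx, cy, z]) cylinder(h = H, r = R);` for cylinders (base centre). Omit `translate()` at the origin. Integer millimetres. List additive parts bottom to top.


cube([200, 250, 30]);
translate([100, 170, 30]) cylinder(h = 140, r = 70);


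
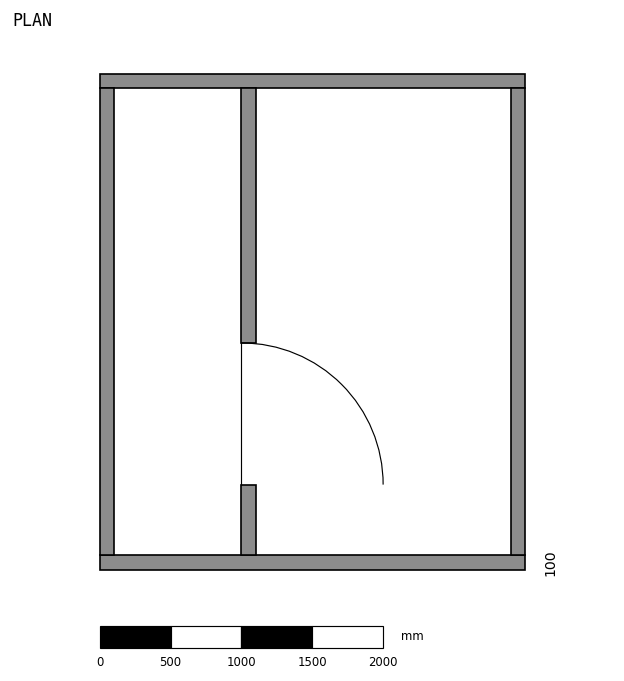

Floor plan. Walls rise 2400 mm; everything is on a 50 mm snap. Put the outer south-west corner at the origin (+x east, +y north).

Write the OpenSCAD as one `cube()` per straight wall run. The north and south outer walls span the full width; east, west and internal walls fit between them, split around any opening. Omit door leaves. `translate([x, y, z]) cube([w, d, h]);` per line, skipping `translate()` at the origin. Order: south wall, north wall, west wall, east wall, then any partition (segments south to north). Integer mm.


cube([3000, 100, 2400]);
translate([0, 3400, 0]) cube([3000, 100, 2400]);
translate([0, 100, 0]) cube([100, 3300, 2400]);
translate([2900, 100, 0]) cube([100, 3300, 2400]);
translate([1000, 100, 0]) cube([100, 500, 2400]);
translate([1000, 1600, 0]) cube([100, 1800, 2400]);


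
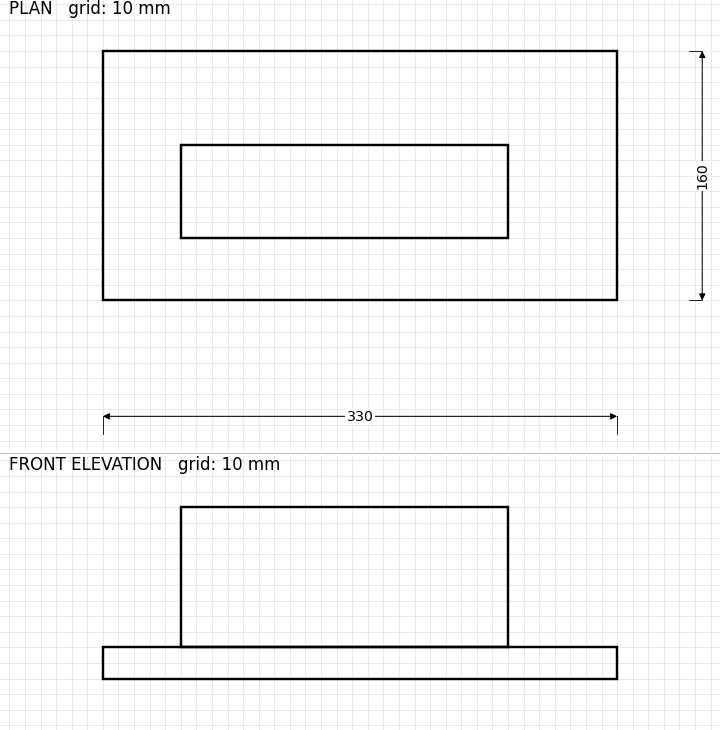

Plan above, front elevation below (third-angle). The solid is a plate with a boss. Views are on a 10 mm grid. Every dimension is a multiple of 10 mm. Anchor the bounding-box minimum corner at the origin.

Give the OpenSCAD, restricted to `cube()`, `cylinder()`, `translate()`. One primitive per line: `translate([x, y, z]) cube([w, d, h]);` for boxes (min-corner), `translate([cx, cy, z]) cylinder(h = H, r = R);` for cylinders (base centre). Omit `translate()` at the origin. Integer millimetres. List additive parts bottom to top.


cube([330, 160, 20]);
translate([50, 40, 20]) cube([210, 60, 90]);
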